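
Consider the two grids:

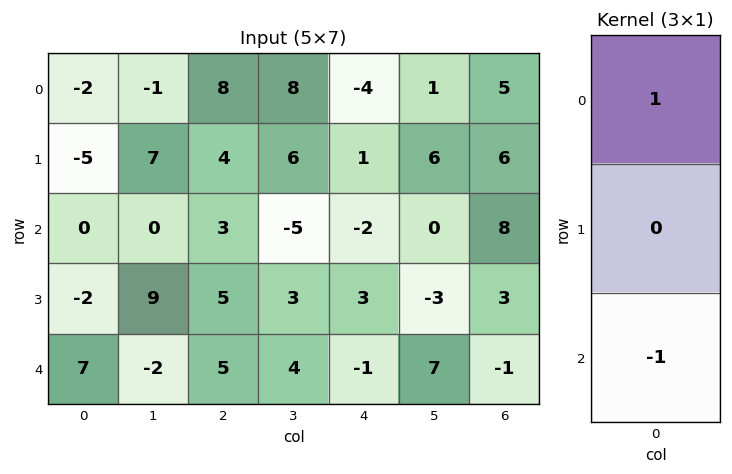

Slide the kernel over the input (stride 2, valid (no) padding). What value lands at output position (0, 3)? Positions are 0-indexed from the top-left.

-3

The receptive field on the input at this output position is [5 / 6 / 8]. Elementwise product with the kernel and sum: 5·1 + 8·-1.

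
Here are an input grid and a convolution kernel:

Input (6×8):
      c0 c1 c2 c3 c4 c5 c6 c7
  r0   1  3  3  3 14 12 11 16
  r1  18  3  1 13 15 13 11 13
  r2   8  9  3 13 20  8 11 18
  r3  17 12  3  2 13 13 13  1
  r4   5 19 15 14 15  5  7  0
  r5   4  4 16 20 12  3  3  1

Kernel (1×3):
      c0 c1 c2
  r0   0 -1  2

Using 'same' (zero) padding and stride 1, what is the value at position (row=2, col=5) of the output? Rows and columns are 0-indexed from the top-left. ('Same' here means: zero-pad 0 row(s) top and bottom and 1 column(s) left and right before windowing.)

The receptive field on the zero-padded input at this output position is [20 8 11]. Elementwise product with the kernel and sum: 8·-1 + 11·2.

14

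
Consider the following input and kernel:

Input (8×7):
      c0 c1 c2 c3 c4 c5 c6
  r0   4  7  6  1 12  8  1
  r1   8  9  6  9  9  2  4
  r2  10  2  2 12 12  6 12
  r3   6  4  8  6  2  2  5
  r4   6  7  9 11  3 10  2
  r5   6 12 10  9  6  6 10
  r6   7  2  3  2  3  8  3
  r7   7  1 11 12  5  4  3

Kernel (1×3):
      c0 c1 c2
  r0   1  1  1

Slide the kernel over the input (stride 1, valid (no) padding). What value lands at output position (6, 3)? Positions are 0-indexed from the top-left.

The receptive field on the input at this output position is [2 3 8]. Elementwise product with the kernel and sum: 2·1 + 3·1 + 8·1.

13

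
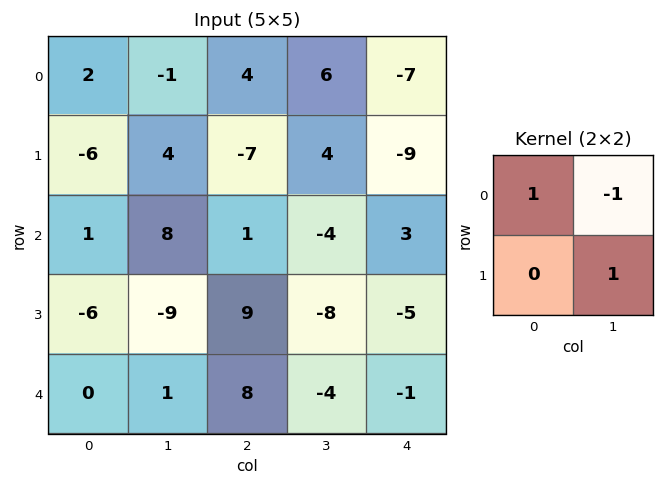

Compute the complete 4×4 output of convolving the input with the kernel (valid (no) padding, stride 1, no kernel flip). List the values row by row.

Output[0,0]: The receptive field on the input at this output position is [2 -1 / -6 4]. Elementwise product with the kernel and sum: 2·1 + -1·-1 + 4·1.
Output[0,1]: The receptive field on the input at this output position is [-1 4 / 4 -7]. Elementwise product with the kernel and sum: -1·1 + 4·-1 + -7·1.

7 -12 2 4
-2 12 -15 16
-16 16 -3 -12
4 -10 13 -4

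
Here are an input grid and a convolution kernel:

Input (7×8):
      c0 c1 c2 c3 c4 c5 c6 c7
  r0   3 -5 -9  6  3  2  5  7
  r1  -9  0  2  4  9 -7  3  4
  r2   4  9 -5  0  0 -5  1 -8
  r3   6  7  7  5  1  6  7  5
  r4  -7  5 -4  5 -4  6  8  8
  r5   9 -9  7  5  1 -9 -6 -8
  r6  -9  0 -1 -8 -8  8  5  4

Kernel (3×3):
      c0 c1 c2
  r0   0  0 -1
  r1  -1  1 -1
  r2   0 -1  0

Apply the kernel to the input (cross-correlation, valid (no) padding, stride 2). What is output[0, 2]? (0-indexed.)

The receptive field on the input at this output position is [3 2 5 / 9 -7 3 / 0 -5 1]. Elementwise product with the kernel and sum: 5·-1 + 9·-1 + -7·1 + 3·-1 + -5·-1.

-19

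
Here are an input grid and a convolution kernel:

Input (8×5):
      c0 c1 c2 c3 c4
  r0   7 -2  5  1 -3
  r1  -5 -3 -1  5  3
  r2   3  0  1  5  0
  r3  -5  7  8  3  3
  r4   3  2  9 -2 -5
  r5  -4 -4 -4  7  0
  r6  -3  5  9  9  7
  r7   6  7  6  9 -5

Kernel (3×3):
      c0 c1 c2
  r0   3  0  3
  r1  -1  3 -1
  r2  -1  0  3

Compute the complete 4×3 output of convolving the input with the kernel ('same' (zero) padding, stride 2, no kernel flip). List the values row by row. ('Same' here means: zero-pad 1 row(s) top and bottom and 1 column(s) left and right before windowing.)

Output[0,0]: The receptive field on the zero-padded input at this output position is [0 0 0 / 0 7 -2 / 0 -5 -3]. Elementwise product with the kernel and sum: 0·3 + 0·3 + 0·-1 + 7·3 + -2·-1 + 0·-1 + -3·3.
Output[0,1]: The receptive field on the zero-padded input at this output position is [0 0 0 / -2 5 1 / -3 -1 5]. Elementwise product with the kernel and sum: 0·3 + 0·3 + -2·-1 + 5·3 + 1·-1 + -3·-1 + 5·3.

14 34 -15
21 6 7
16 82 -11
-5 42 24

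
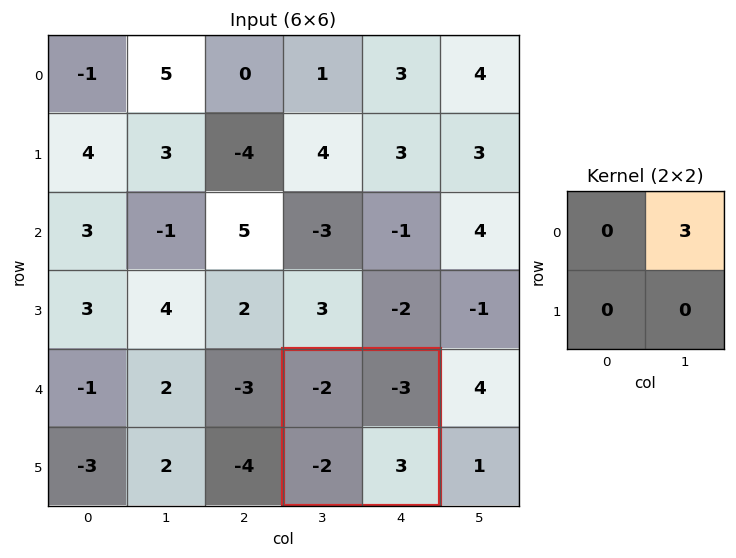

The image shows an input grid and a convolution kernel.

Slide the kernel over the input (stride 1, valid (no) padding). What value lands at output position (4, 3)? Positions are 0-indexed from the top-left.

The receptive field on the input at this output position is [-2 -3 / -2 3]. Elementwise product with the kernel and sum: -3·3.

-9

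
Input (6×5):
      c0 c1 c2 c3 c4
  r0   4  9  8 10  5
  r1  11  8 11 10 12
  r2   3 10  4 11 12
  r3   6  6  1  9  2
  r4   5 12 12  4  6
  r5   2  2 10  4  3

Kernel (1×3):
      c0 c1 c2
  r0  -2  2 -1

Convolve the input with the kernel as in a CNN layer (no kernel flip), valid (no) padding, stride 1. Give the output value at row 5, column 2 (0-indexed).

-15

The receptive field on the input at this output position is [10 4 3]. Elementwise product with the kernel and sum: 10·-2 + 4·2 + 3·-1.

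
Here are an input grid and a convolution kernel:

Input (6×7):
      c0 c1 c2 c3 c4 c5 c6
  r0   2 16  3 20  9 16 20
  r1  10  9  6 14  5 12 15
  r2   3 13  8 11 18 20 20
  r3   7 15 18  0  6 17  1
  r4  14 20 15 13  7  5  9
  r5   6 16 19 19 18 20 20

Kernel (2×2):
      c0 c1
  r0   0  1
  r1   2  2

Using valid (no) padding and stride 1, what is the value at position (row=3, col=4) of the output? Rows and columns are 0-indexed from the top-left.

41

The receptive field on the input at this output position is [6 17 / 7 5]. Elementwise product with the kernel and sum: 17·1 + 7·2 + 5·2.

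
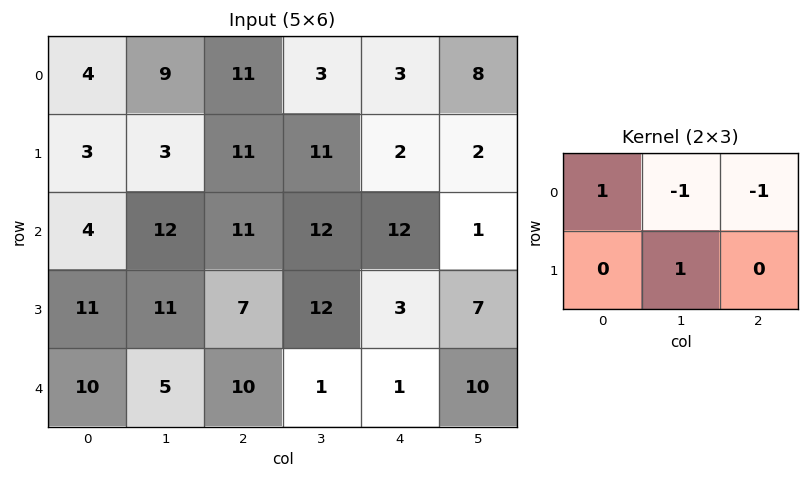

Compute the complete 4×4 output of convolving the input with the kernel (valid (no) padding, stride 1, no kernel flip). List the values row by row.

-13 6 16 -6
1 -8 10 19
-8 -4 -1 2
-2 2 -7 3

Output[0,0]: The receptive field on the input at this output position is [4 9 11 / 3 3 11]. Elementwise product with the kernel and sum: 4·1 + 9·-1 + 11·-1 + 3·1.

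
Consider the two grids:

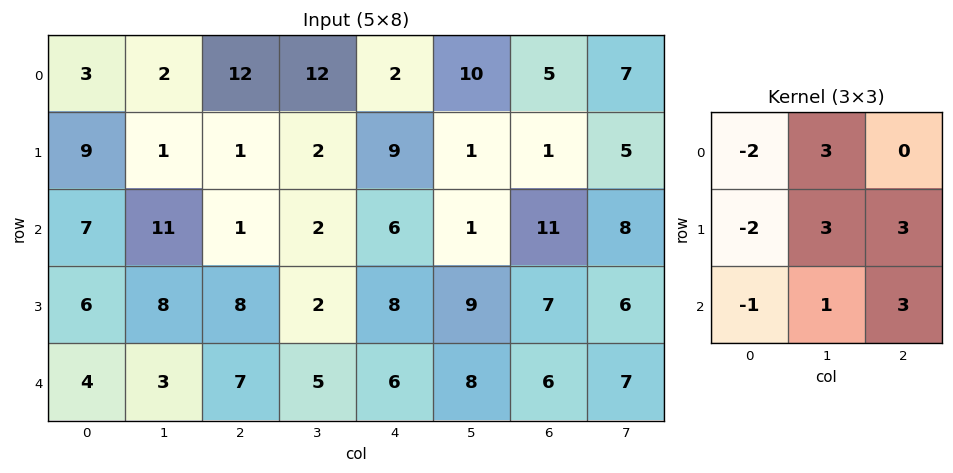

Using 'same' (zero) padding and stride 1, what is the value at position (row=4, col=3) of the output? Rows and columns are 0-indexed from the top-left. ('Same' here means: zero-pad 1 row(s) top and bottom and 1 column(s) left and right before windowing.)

9

The receptive field on the zero-padded input at this output position is [8 2 8 / 7 5 6 / 0 0 0]. Elementwise product with the kernel and sum: 8·-2 + 2·3 + 7·-2 + 5·3 + 6·3 + 0·-1 + 0·1 + 0·3.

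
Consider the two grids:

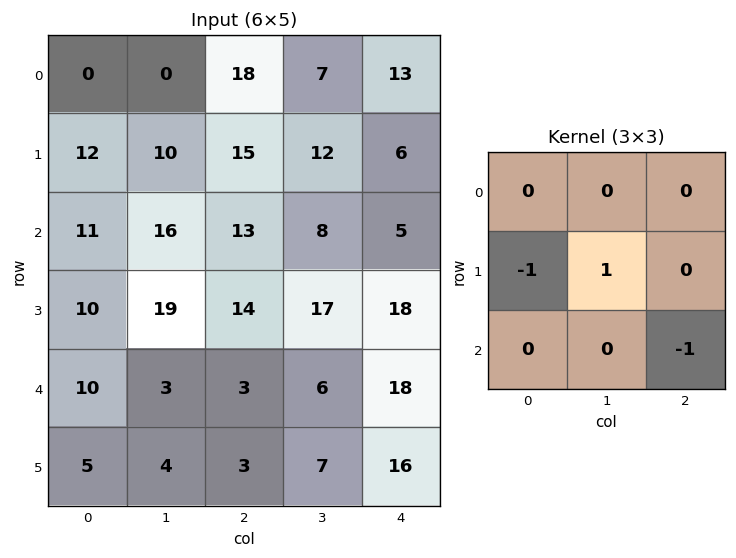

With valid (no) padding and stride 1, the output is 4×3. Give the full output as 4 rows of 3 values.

-15 -3 -8
-9 -20 -23
6 -11 -15
-10 -7 -13

Output[0,0]: The receptive field on the input at this output position is [0 0 18 / 12 10 15 / 11 16 13]. Elementwise product with the kernel and sum: 12·-1 + 10·1 + 13·-1.
Output[0,1]: The receptive field on the input at this output position is [0 18 7 / 10 15 12 / 16 13 8]. Elementwise product with the kernel and sum: 10·-1 + 15·1 + 8·-1.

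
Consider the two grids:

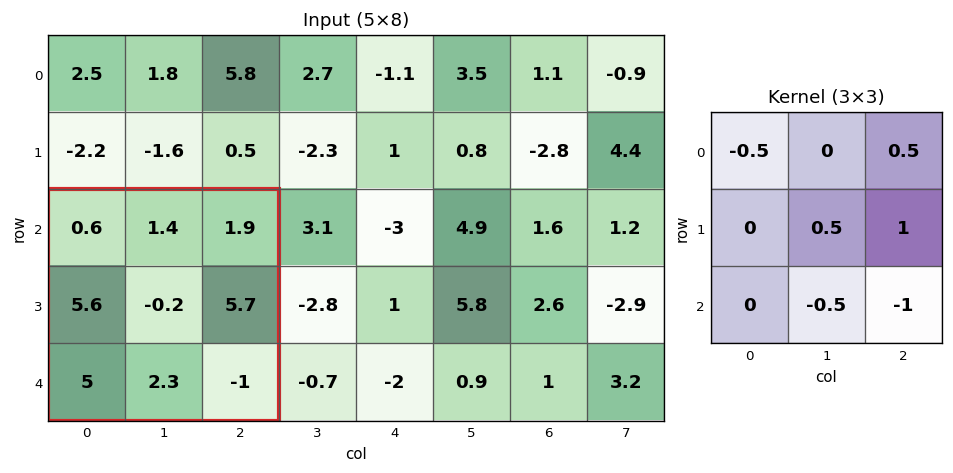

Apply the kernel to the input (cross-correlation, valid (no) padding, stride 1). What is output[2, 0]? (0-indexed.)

6.1

The receptive field on the input at this output position is [0.6 1.4 1.9 / 5.6 -0.2 5.7 / 5 2.3 -1]. Elementwise product with the kernel and sum: 0.6·-0.5 + 1.9·0.5 + -0.2·0.5 + 5.7·1 + 2.3·-0.5 + -1·-1.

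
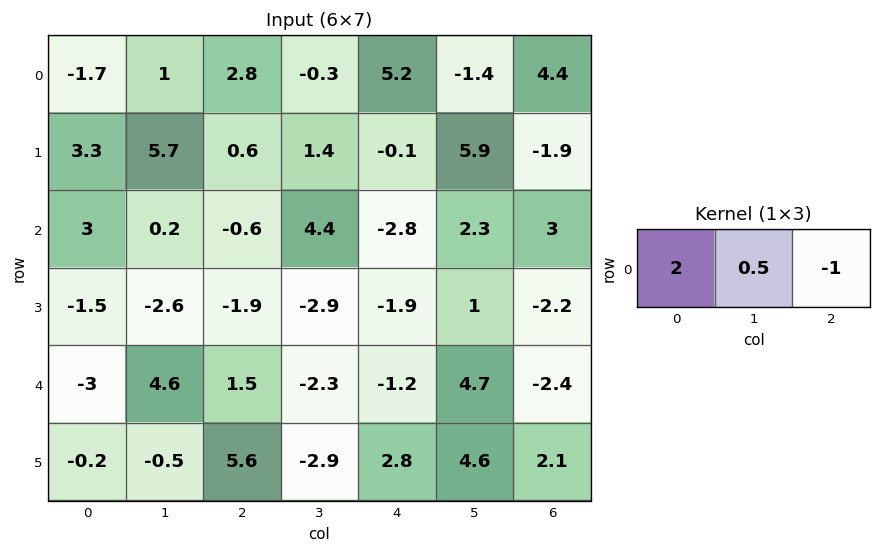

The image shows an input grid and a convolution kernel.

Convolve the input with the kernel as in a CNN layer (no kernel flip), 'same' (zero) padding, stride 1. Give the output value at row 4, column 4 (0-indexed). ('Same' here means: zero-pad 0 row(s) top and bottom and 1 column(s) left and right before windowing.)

The receptive field on the zero-padded input at this output position is [-2.3 -1.2 4.7]. Elementwise product with the kernel and sum: -2.3·2 + -1.2·0.5 + 4.7·-1.

-9.9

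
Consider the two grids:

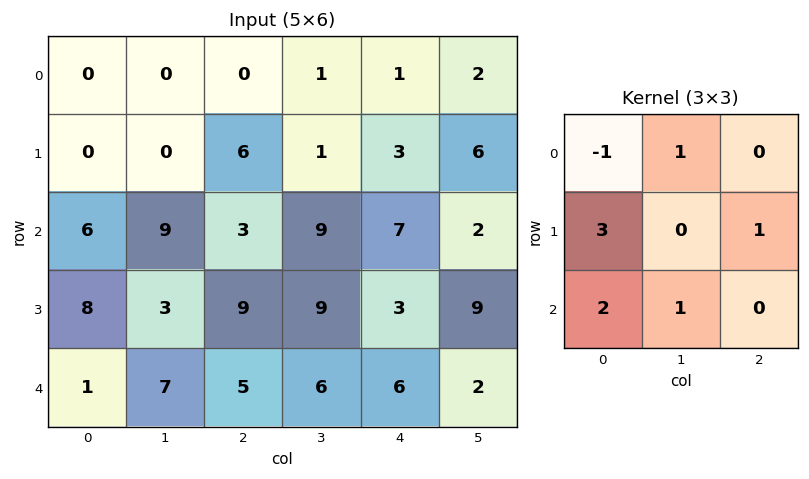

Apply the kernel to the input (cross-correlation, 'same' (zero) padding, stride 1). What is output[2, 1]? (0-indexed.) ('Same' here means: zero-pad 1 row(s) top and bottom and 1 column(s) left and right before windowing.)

The receptive field on the zero-padded input at this output position is [0 0 6 / 6 9 3 / 8 3 9]. Elementwise product with the kernel and sum: 0·-1 + 0·1 + 6·3 + 3·1 + 8·2 + 3·1.

40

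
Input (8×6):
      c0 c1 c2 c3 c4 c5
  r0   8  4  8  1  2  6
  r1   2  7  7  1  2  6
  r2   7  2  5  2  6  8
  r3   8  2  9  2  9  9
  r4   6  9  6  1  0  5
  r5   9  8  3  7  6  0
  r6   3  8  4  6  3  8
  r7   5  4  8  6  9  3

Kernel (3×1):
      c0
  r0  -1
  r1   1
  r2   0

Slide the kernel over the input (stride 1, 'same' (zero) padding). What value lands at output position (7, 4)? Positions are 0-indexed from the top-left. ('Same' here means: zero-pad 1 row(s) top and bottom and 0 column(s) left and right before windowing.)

The receptive field on the zero-padded input at this output position is [3 / 9 / 0]. Elementwise product with the kernel and sum: 3·-1 + 9·1.

6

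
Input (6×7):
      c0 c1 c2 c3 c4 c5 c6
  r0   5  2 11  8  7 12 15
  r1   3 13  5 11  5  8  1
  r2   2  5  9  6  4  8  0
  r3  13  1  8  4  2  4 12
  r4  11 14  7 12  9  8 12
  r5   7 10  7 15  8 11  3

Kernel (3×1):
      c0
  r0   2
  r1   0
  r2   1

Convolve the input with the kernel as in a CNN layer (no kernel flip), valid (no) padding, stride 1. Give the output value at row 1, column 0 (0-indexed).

The receptive field on the input at this output position is [3 / 2 / 13]. Elementwise product with the kernel and sum: 3·2 + 13·1.

19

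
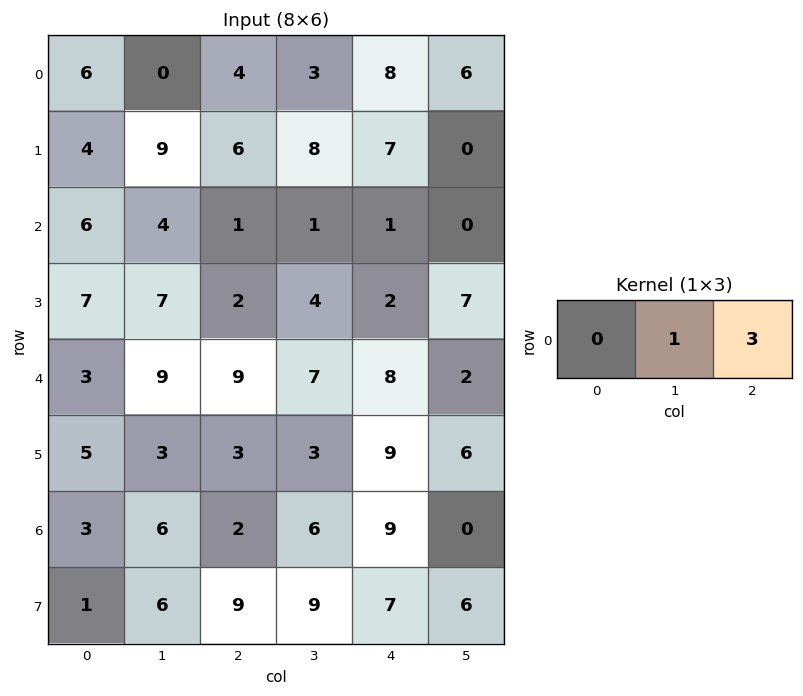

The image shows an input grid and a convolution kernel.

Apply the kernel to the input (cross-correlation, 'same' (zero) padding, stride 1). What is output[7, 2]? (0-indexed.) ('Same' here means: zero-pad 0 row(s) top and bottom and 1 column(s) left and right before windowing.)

36

The receptive field on the zero-padded input at this output position is [6 9 9]. Elementwise product with the kernel and sum: 9·1 + 9·3.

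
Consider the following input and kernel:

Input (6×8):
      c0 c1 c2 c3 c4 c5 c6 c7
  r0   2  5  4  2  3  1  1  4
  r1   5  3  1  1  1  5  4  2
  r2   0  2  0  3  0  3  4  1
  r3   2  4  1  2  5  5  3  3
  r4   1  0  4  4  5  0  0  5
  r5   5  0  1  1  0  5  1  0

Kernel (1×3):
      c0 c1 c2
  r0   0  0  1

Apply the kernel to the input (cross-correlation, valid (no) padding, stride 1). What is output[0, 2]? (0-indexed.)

3

The receptive field on the input at this output position is [4 2 3]. Elementwise product with the kernel and sum: 3·1.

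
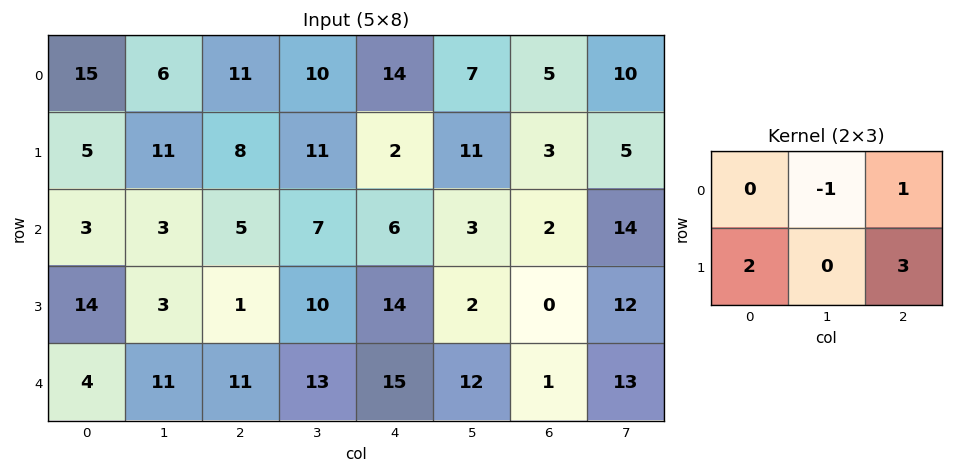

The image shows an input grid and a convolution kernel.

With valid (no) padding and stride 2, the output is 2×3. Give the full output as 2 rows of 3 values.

Output[0,0]: The receptive field on the input at this output position is [15 6 11 / 5 11 8]. Elementwise product with the kernel and sum: 6·-1 + 11·1 + 5·2 + 8·3.
Output[0,1]: The receptive field on the input at this output position is [11 10 14 / 8 11 2]. Elementwise product with the kernel and sum: 10·-1 + 14·1 + 8·2 + 2·3.

39 26 11
33 43 27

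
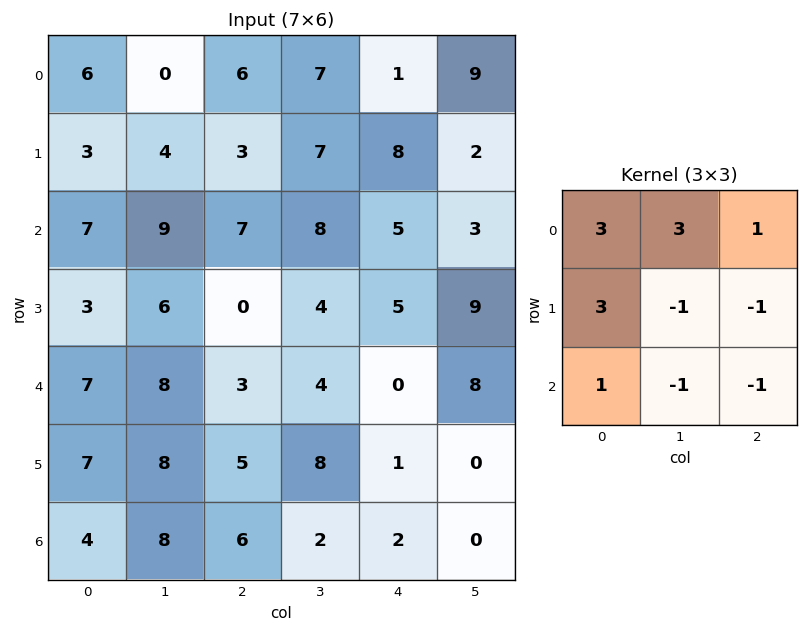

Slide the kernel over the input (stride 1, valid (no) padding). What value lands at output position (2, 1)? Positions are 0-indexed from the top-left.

The receptive field on the input at this output position is [9 7 8 / 6 0 4 / 8 3 4]. Elementwise product with the kernel and sum: 9·3 + 7·3 + 8·1 + 6·3 + 0·-1 + 4·-1 + 8·1 + 3·-1 + 4·-1.

71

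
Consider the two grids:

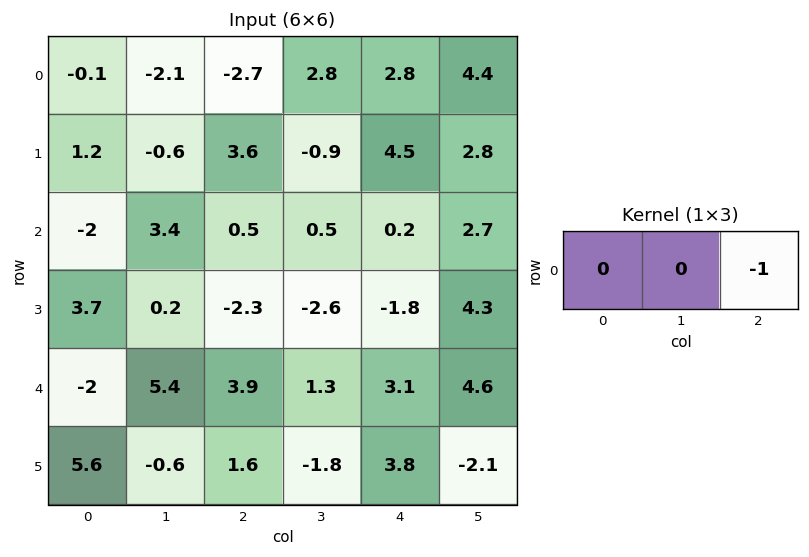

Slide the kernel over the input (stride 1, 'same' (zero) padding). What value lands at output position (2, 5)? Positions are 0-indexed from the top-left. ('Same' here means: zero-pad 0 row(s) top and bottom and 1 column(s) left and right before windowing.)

The receptive field on the zero-padded input at this output position is [0.2 2.7 0]. Elementwise product with the kernel and sum: 0·-1.

0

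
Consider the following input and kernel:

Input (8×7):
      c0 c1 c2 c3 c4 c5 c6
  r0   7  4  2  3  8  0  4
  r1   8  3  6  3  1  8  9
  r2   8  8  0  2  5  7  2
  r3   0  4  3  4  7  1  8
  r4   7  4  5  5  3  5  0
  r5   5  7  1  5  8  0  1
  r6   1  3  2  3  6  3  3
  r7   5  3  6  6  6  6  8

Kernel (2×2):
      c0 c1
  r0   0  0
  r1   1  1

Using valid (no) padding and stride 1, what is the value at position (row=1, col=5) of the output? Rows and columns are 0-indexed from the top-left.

9

The receptive field on the input at this output position is [8 9 / 7 2]. Elementwise product with the kernel and sum: 7·1 + 2·1.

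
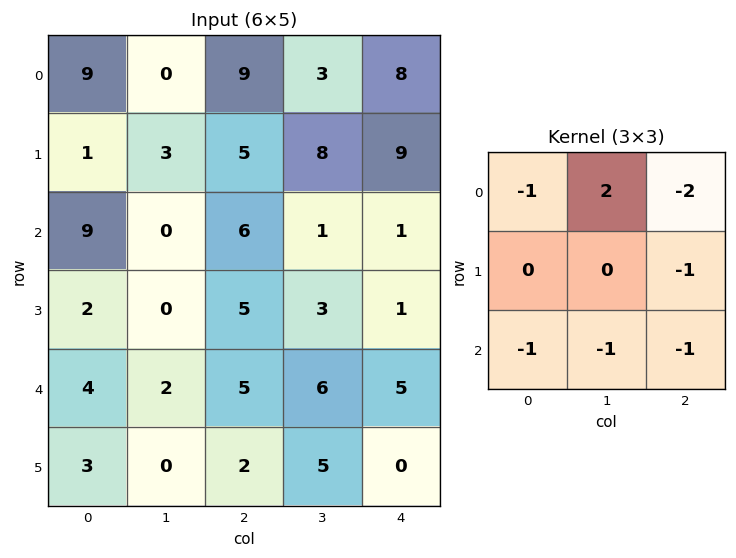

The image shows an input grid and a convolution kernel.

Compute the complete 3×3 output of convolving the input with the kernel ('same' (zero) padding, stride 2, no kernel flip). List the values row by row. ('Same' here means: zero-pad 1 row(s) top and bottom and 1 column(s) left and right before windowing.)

Output[0,0]: The receptive field on the zero-padded input at this output position is [0 0 0 / 0 9 0 / 0 1 3]. Elementwise product with the kernel and sum: 0·-1 + 0·2 + 0·-2 + 0·-1 + 0·-1 + 1·-1 + 3·-1.

-4 -19 -17
-6 -18 6
-1 -9 -6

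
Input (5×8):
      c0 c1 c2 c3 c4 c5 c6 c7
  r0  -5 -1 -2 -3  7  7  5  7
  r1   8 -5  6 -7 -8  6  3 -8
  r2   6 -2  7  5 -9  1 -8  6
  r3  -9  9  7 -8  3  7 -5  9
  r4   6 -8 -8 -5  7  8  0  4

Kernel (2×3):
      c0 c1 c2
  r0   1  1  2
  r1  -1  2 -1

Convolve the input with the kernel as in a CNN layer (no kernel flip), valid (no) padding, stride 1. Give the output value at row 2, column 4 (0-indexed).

The receptive field on the input at this output position is [-9 1 -8 / 3 7 -5]. Elementwise product with the kernel and sum: -9·1 + 1·1 + -8·2 + 3·-1 + 7·2 + -5·-1.

-8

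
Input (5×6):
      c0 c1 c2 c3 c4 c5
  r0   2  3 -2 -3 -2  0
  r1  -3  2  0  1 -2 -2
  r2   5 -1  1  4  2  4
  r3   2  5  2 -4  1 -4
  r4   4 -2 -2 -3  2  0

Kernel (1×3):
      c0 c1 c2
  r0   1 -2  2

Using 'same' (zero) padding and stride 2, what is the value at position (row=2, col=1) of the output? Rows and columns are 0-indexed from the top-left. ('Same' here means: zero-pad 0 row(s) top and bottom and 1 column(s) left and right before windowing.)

-4

The receptive field on the zero-padded input at this output position is [-2 -2 -3]. Elementwise product with the kernel and sum: -2·1 + -2·-2 + -3·2.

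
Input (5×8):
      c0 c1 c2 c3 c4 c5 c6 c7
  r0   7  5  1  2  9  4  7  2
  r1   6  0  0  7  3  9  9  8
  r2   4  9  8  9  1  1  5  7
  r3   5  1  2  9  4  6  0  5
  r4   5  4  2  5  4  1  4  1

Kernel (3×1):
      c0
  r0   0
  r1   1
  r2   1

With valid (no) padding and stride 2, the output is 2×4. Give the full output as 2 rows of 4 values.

10 8 4 14
10 4 8 4

Output[0,0]: The receptive field on the input at this output position is [7 / 6 / 4]. Elementwise product with the kernel and sum: 6·1 + 4·1.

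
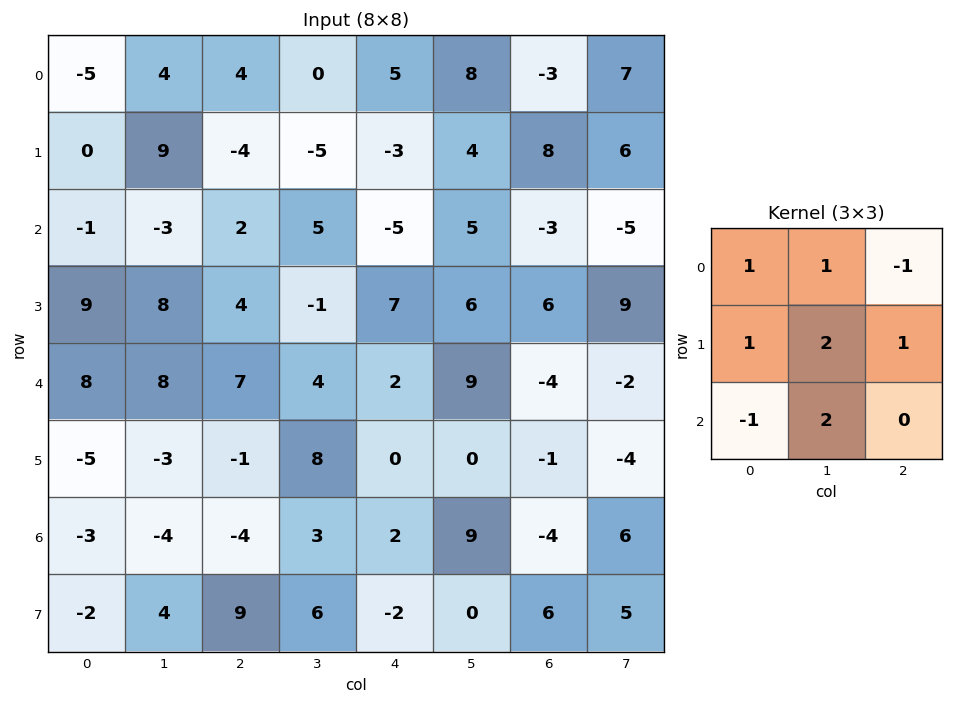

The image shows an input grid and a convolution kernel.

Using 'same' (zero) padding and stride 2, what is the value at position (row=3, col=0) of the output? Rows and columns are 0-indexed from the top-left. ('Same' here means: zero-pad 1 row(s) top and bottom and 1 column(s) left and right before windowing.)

-16

The receptive field on the zero-padded input at this output position is [0 -5 -3 / 0 -3 -4 / 0 -2 4]. Elementwise product with the kernel and sum: 0·1 + -5·1 + -3·-1 + 0·1 + -3·2 + -4·1 + 0·-1 + -2·2.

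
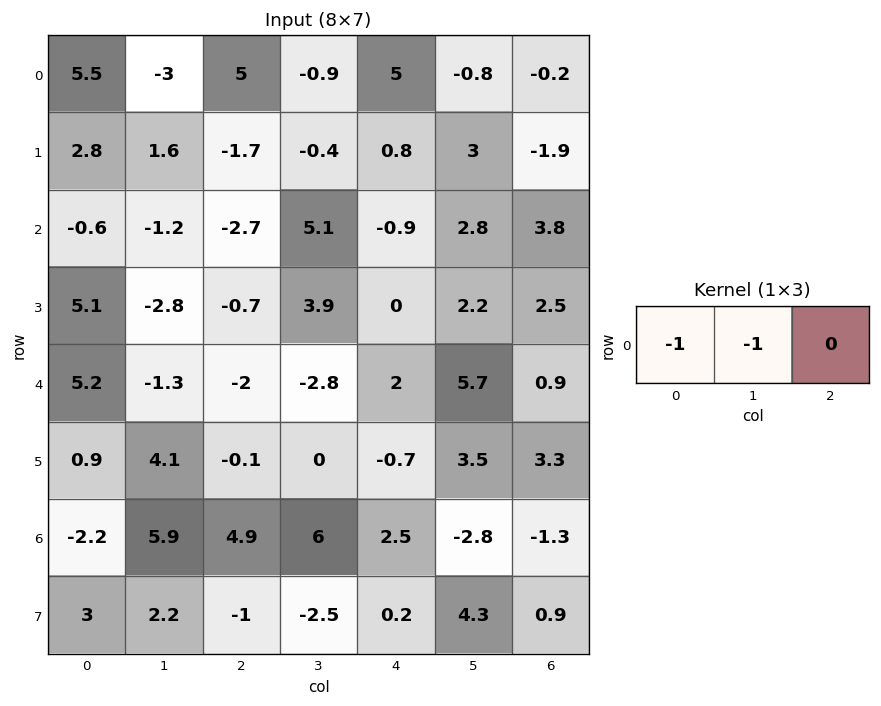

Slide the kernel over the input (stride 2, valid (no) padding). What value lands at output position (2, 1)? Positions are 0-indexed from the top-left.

4.8

The receptive field on the input at this output position is [-2 -2.8 2]. Elementwise product with the kernel and sum: -2·-1 + -2.8·-1.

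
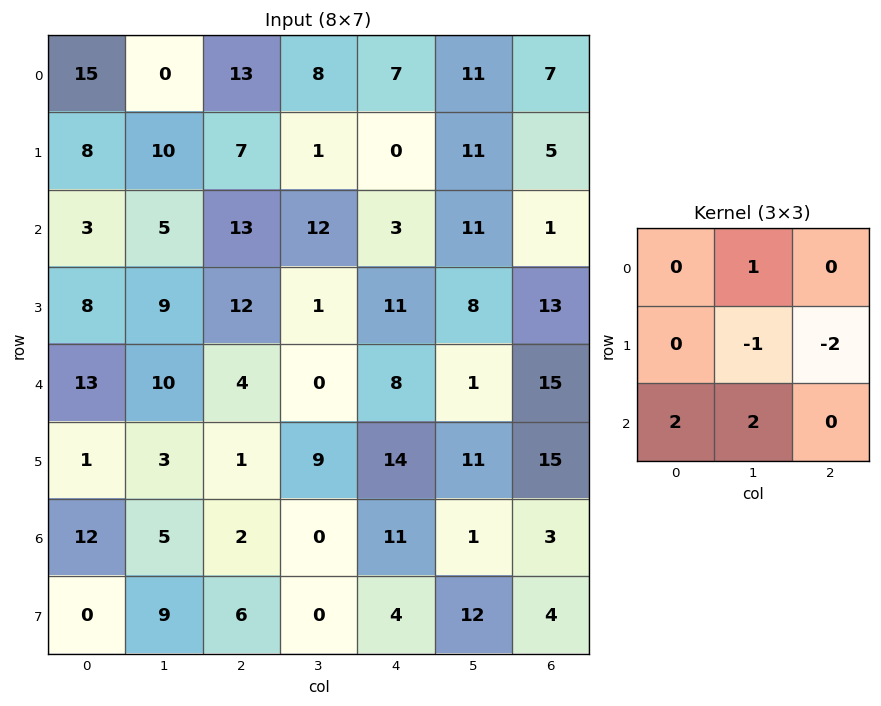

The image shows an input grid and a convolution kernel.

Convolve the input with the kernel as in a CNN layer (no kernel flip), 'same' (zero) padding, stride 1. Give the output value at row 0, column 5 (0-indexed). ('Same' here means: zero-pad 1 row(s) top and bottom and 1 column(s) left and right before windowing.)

-3

The receptive field on the zero-padded input at this output position is [0 0 0 / 7 11 7 / 0 11 5]. Elementwise product with the kernel and sum: 0·1 + 11·-1 + 7·-2 + 0·2 + 11·2.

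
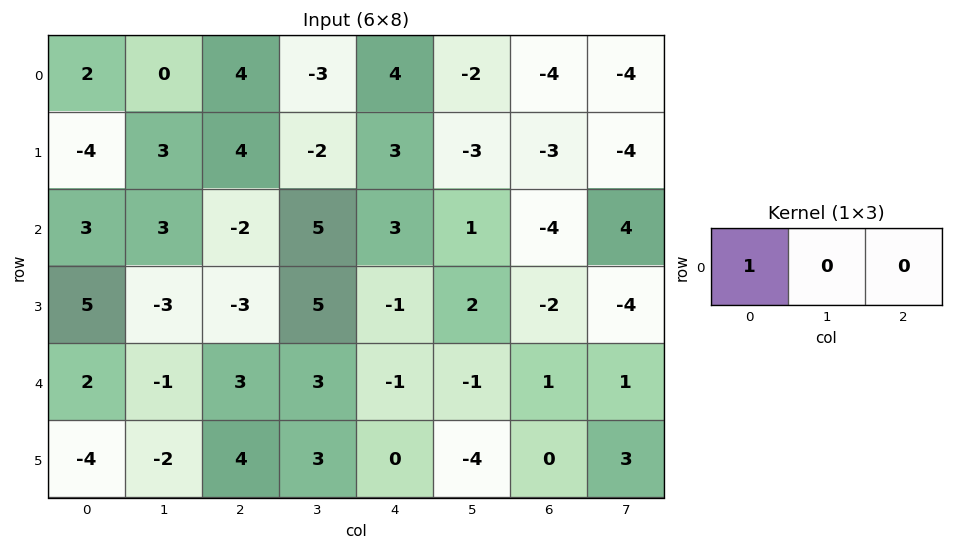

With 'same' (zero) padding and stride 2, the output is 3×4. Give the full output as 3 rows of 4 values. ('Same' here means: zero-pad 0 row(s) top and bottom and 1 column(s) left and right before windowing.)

Output[0,0]: The receptive field on the zero-padded input at this output position is [0 2 0]. Elementwise product with the kernel and sum: 0·1.

0 0 -3 -2
0 3 5 1
0 -1 3 -1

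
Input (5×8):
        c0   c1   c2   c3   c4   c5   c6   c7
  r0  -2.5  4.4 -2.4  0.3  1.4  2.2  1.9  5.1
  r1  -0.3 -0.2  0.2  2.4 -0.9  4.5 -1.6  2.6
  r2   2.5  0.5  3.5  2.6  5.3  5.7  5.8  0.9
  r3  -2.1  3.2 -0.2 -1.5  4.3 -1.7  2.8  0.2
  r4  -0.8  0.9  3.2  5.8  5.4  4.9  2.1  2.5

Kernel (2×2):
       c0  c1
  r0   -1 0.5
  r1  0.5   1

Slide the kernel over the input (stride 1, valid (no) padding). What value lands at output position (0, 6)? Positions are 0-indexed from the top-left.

The receptive field on the input at this output position is [1.9 5.1 / -1.6 2.6]. Elementwise product with the kernel and sum: 1.9·-1 + 5.1·0.5 + -1.6·0.5 + 2.6·1.

2.45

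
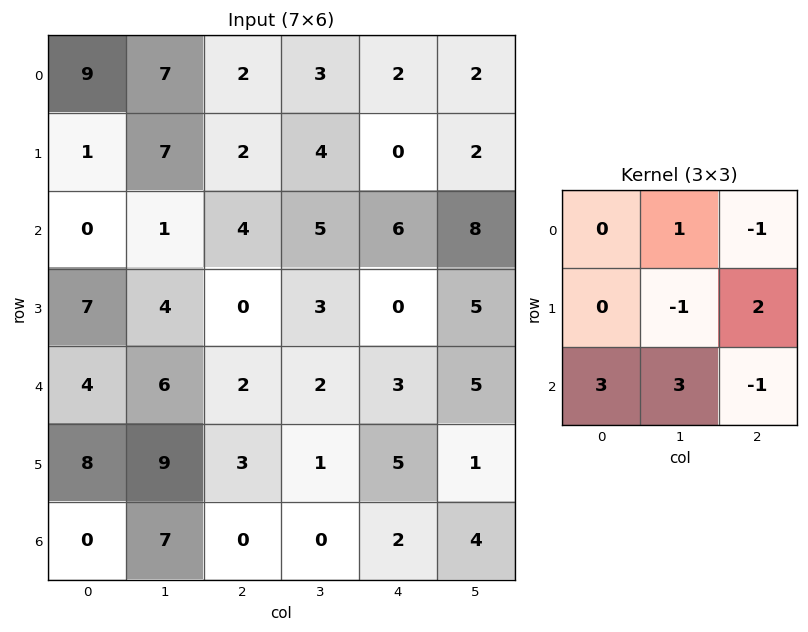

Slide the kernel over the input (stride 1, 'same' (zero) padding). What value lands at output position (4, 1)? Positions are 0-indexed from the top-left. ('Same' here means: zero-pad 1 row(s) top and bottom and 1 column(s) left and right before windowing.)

50

The receptive field on the zero-padded input at this output position is [7 4 0 / 4 6 2 / 8 9 3]. Elementwise product with the kernel and sum: 4·1 + 0·-1 + 6·-1 + 2·2 + 8·3 + 9·3 + 3·-1.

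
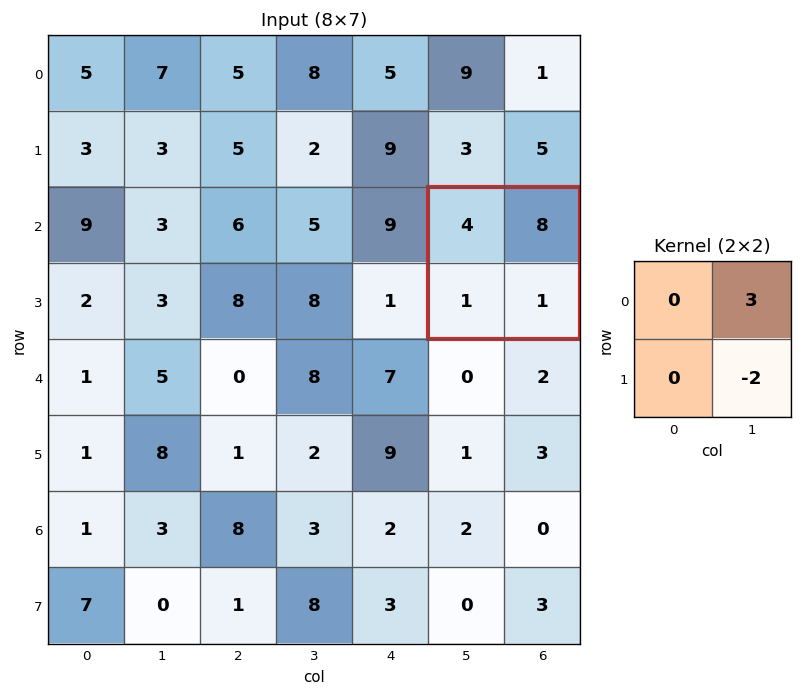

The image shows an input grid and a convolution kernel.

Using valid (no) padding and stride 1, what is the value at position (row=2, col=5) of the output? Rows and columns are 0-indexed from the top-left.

22

The receptive field on the input at this output position is [4 8 / 1 1]. Elementwise product with the kernel and sum: 8·3 + 1·-2.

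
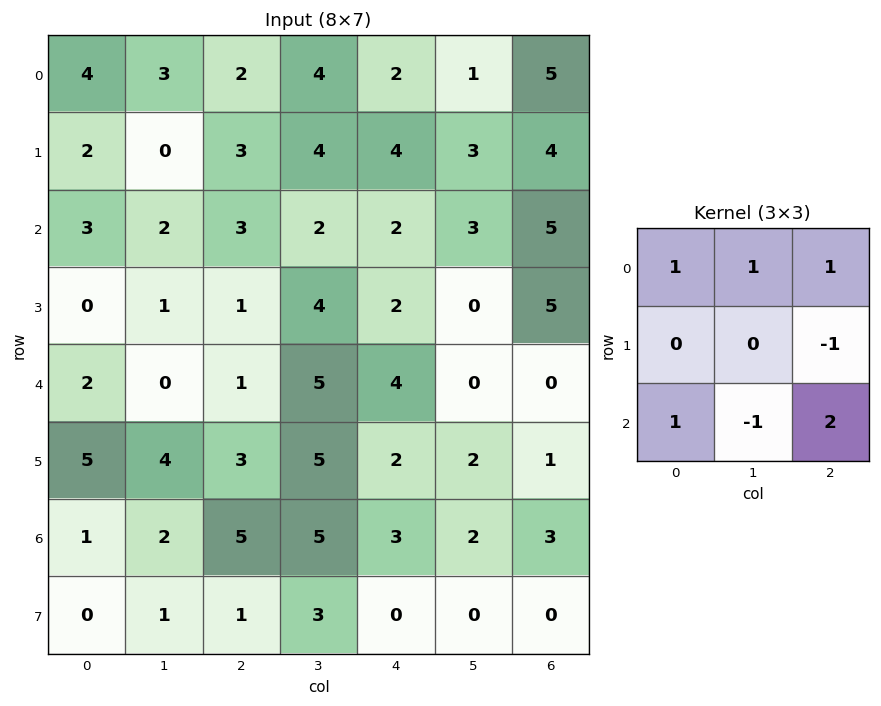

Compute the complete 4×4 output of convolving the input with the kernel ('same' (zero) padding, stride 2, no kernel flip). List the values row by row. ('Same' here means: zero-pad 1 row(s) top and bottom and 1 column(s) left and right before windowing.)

-5 1 5 -1
2 13 10 2
4 12 13 6
9 13 10 3

Output[0,0]: The receptive field on the zero-padded input at this output position is [0 0 0 / 0 4 3 / 0 2 0]. Elementwise product with the kernel and sum: 0·1 + 0·1 + 0·1 + 3·-1 + 0·1 + 2·-1 + 0·2.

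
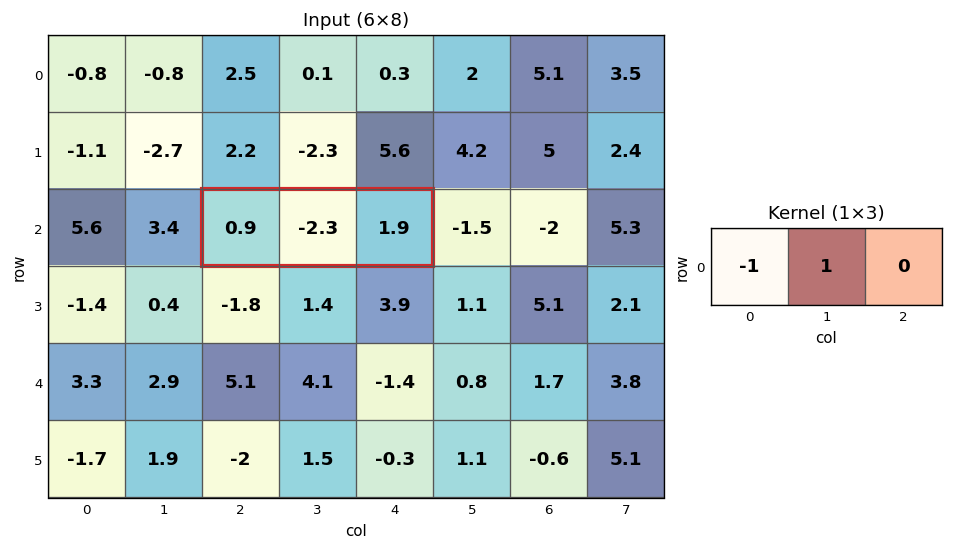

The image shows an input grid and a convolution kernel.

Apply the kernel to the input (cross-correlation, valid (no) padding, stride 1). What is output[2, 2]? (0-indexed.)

The receptive field on the input at this output position is [0.9 -2.3 1.9]. Elementwise product with the kernel and sum: 0.9·-1 + -2.3·1.

-3.2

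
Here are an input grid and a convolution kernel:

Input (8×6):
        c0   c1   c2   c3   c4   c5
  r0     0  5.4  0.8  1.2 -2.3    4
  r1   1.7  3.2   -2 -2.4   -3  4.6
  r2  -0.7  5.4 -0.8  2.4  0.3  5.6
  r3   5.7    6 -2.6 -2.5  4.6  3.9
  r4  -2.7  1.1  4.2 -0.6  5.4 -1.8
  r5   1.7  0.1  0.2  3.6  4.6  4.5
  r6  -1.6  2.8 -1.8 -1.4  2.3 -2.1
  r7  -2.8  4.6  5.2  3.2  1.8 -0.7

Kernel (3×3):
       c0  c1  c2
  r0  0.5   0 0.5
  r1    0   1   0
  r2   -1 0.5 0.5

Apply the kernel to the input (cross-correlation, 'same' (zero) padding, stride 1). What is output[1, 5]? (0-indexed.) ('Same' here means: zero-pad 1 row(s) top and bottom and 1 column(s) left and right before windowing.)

The receptive field on the zero-padded input at this output position is [-2.3 4 0 / -3 4.6 0 / 0.3 5.6 0]. Elementwise product with the kernel and sum: -2.3·0.5 + 0·0.5 + 4.6·1 + 0.3·-1 + 5.6·0.5 + 0·0.5.

5.95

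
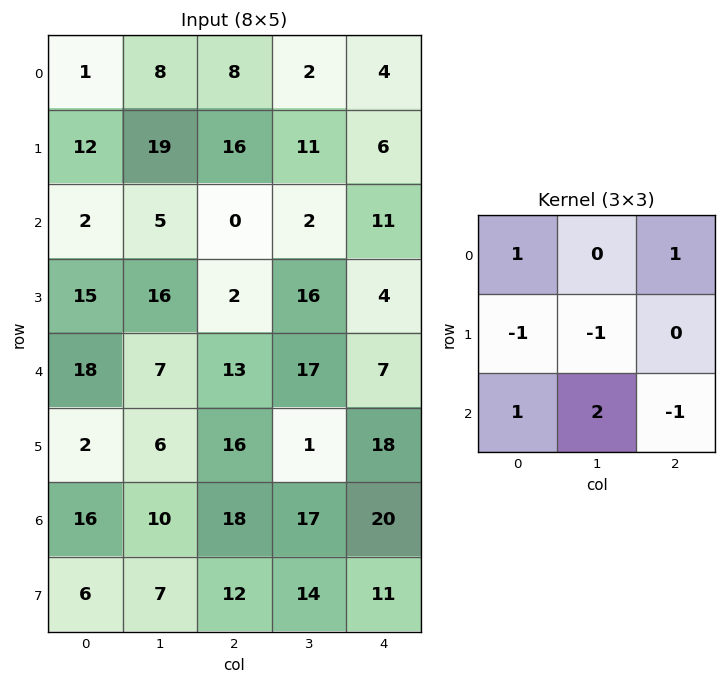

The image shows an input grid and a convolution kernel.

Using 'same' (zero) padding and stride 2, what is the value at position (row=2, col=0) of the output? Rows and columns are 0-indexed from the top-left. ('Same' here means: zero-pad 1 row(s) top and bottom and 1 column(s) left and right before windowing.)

-4

The receptive field on the zero-padded input at this output position is [0 15 16 / 0 18 7 / 0 2 6]. Elementwise product with the kernel and sum: 0·1 + 16·1 + 0·-1 + 18·-1 + 0·1 + 2·2 + 6·-1.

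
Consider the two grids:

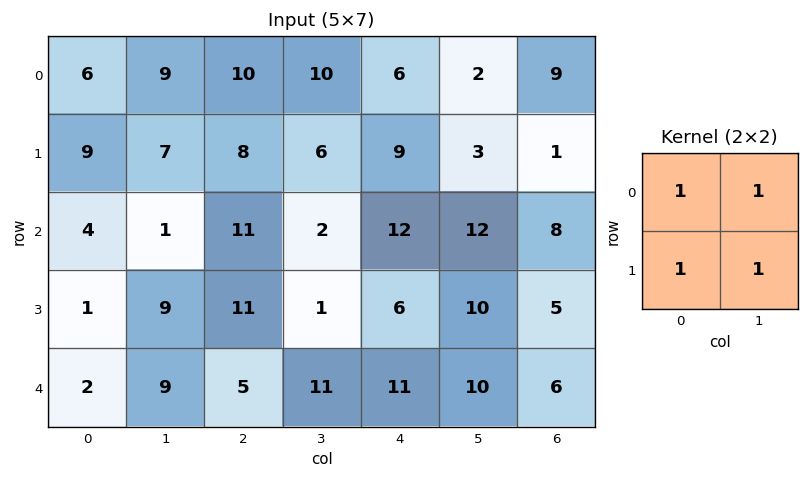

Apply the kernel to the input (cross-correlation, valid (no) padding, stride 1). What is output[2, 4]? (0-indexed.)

40

The receptive field on the input at this output position is [12 12 / 6 10]. Elementwise product with the kernel and sum: 12·1 + 12·1 + 6·1 + 10·1.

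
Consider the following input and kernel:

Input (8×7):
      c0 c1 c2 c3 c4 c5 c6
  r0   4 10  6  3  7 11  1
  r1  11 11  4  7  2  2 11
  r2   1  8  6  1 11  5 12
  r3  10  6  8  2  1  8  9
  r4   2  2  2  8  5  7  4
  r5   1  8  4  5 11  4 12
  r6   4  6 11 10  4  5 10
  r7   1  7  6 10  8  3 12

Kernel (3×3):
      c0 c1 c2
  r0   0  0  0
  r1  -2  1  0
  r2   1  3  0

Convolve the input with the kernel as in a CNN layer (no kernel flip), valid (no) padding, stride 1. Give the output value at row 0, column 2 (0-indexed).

The receptive field on the input at this output position is [6 3 7 / 4 7 2 / 6 1 11]. Elementwise product with the kernel and sum: 4·-2 + 7·1 + 6·1 + 1·3.

8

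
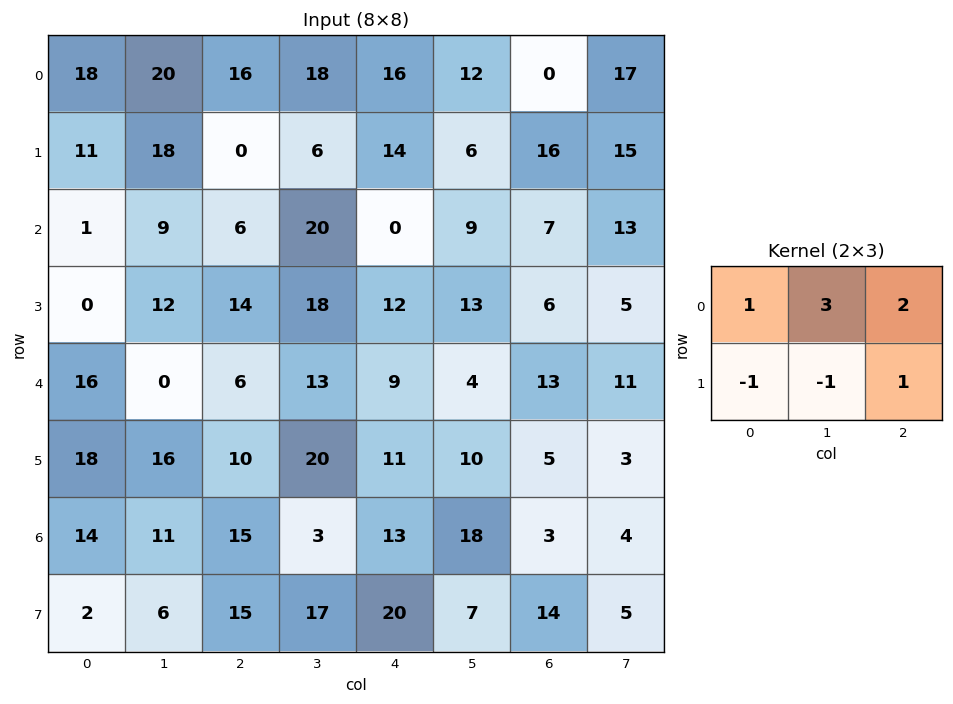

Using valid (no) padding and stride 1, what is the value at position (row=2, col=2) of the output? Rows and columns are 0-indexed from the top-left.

The receptive field on the input at this output position is [6 20 0 / 14 18 12]. Elementwise product with the kernel and sum: 6·1 + 20·3 + 0·2 + 14·-1 + 18·-1 + 12·1.

46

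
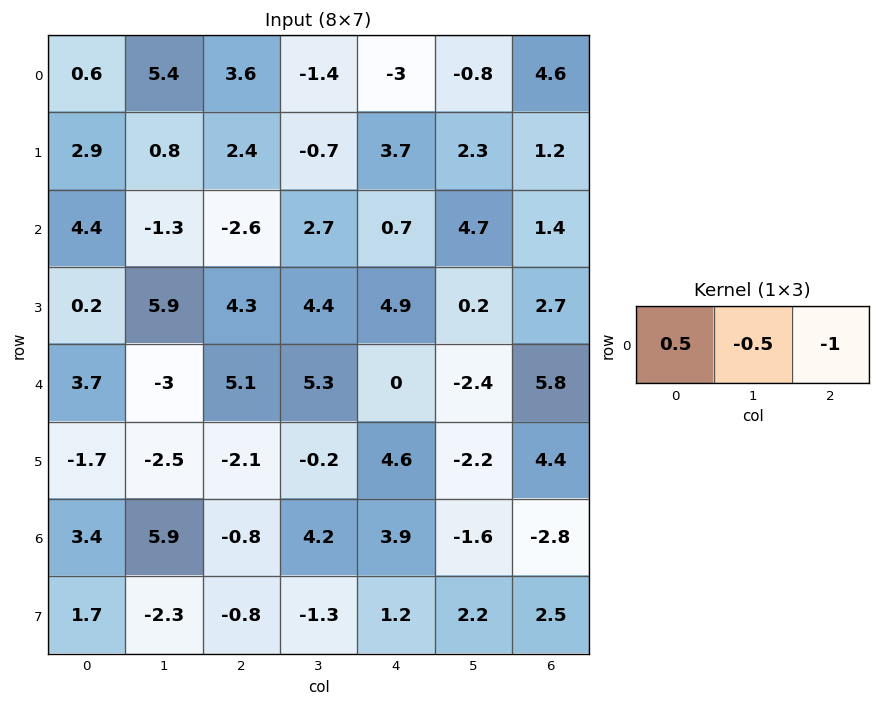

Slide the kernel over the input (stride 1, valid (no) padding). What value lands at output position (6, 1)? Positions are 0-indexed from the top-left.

The receptive field on the input at this output position is [5.9 -0.8 4.2]. Elementwise product with the kernel and sum: 5.9·0.5 + -0.8·-0.5 + 4.2·-1.

-0.85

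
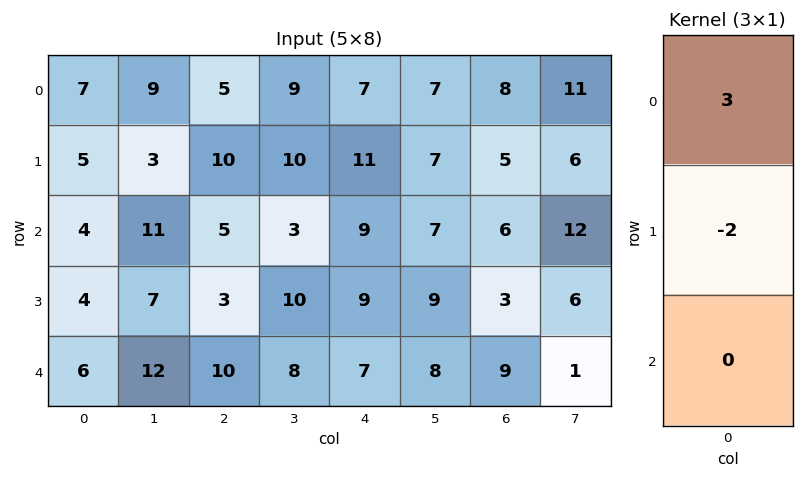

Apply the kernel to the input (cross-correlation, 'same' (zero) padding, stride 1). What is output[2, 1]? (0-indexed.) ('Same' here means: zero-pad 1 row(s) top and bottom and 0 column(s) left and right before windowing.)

-13

The receptive field on the zero-padded input at this output position is [3 / 11 / 7]. Elementwise product with the kernel and sum: 3·3 + 11·-2.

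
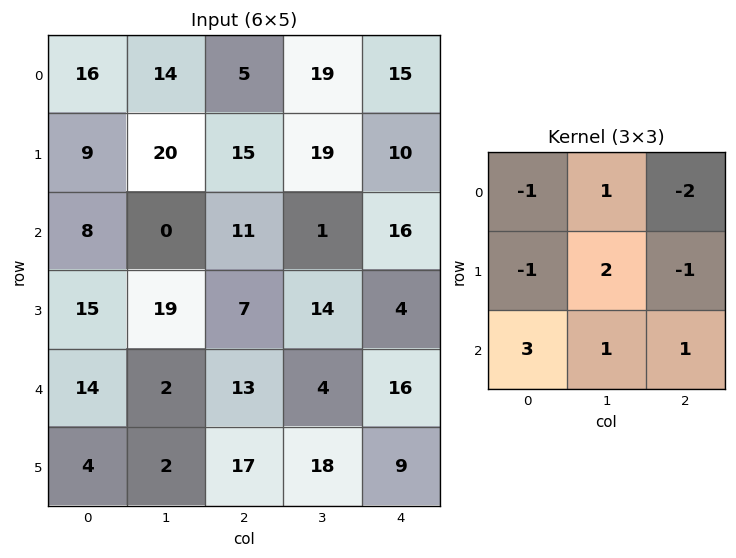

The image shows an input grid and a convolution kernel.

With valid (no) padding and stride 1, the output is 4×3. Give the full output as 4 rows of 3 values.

39 -44 47
33 56 -2
43 13 34
-2 21 56

Output[0,0]: The receptive field on the input at this output position is [16 14 5 / 9 20 15 / 8 0 11]. Elementwise product with the kernel and sum: 16·-1 + 14·1 + 5·-2 + 9·-1 + 20·2 + 15·-1 + 8·3 + 0·1 + 11·1.
Output[0,1]: The receptive field on the input at this output position is [14 5 19 / 20 15 19 / 0 11 1]. Elementwise product with the kernel and sum: 14·-1 + 5·1 + 19·-2 + 20·-1 + 15·2 + 19·-1 + 0·3 + 11·1 + 1·1.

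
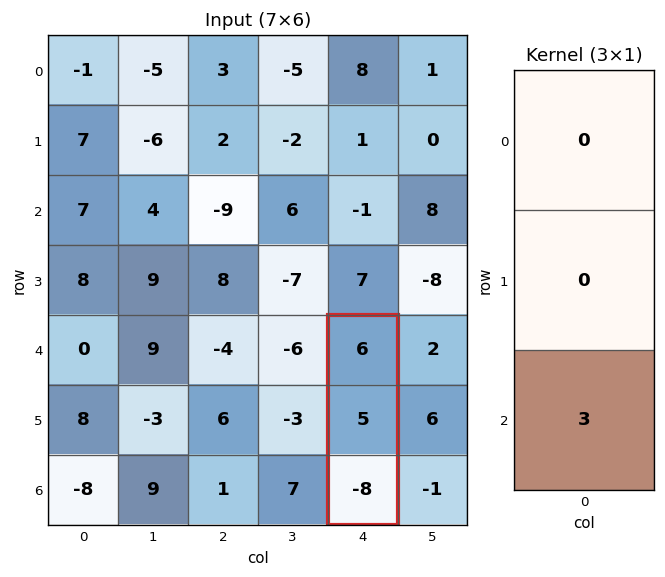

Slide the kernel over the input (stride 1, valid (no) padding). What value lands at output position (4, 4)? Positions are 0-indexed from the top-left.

-24

The receptive field on the input at this output position is [6 / 5 / -8]. Elementwise product with the kernel and sum: -8·3.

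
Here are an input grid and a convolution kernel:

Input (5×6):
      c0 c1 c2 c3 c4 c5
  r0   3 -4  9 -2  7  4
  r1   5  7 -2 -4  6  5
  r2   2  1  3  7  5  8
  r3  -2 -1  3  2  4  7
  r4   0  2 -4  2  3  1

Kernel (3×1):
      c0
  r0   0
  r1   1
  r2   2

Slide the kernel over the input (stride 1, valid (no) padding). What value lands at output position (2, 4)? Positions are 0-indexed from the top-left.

10

The receptive field on the input at this output position is [5 / 4 / 3]. Elementwise product with the kernel and sum: 4·1 + 3·2.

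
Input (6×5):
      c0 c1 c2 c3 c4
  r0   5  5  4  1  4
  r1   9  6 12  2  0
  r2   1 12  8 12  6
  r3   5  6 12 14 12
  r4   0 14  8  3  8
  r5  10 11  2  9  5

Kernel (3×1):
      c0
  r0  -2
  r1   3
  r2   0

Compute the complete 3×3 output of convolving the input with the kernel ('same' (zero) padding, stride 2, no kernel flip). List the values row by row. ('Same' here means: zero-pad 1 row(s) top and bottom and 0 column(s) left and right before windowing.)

15 12 12
-15 0 18
-10 0 0

Output[0,0]: The receptive field on the zero-padded input at this output position is [0 / 5 / 9]. Elementwise product with the kernel and sum: 0·-2 + 5·3.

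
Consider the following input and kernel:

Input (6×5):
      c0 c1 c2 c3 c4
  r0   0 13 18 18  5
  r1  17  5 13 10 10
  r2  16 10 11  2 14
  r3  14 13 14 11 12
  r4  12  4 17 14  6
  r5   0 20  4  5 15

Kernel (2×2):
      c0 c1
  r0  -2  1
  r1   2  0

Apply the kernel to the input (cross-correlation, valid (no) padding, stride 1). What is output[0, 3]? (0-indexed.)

The receptive field on the input at this output position is [18 5 / 10 10]. Elementwise product with the kernel and sum: 18·-2 + 5·1 + 10·2.

-11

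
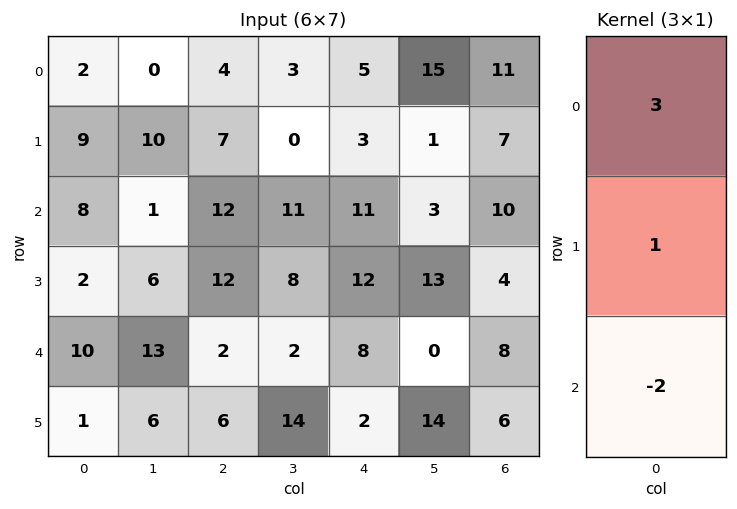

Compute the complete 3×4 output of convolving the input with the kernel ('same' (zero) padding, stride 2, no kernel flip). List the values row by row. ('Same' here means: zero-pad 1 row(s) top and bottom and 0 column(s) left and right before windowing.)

-16 -10 -1 -3
31 9 -4 23
14 26 40 8

Output[0,0]: The receptive field on the zero-padded input at this output position is [0 / 2 / 9]. Elementwise product with the kernel and sum: 0·3 + 2·1 + 9·-2.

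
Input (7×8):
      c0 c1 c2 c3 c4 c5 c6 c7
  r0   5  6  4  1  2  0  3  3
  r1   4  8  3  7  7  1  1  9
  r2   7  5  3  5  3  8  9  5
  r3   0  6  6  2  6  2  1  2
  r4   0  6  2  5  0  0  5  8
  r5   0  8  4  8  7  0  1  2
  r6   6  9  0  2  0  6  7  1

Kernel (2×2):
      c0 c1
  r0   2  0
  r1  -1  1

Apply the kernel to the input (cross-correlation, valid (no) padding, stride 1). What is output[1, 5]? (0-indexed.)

The receptive field on the input at this output position is [1 1 / 8 9]. Elementwise product with the kernel and sum: 1·2 + 8·-1 + 9·1.

3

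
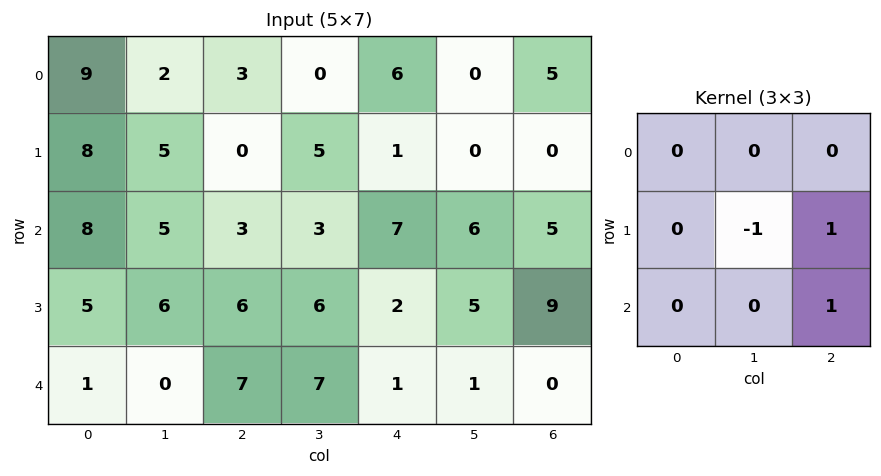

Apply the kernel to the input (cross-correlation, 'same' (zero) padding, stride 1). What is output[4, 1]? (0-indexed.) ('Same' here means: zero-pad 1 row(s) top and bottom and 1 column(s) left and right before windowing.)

The receptive field on the zero-padded input at this output position is [5 6 6 / 1 0 7 / 0 0 0]. Elementwise product with the kernel and sum: 0·-1 + 7·1 + 0·1.

7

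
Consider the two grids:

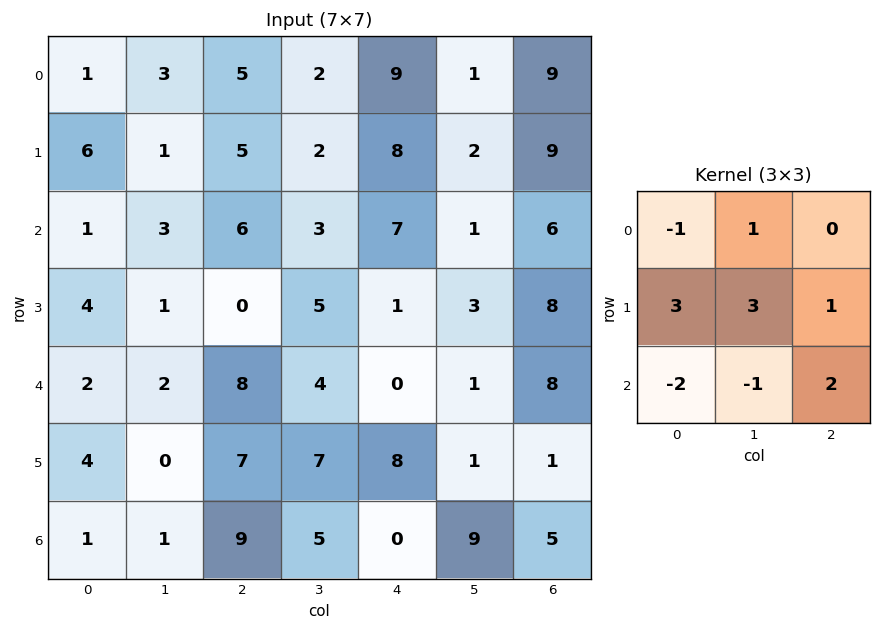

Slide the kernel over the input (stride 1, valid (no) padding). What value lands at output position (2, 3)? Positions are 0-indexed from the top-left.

The receptive field on the input at this output position is [3 7 1 / 5 1 3 / 4 0 1]. Elementwise product with the kernel and sum: 3·-1 + 7·1 + 5·3 + 1·3 + 3·1 + 4·-2 + 0·-1 + 1·2.

19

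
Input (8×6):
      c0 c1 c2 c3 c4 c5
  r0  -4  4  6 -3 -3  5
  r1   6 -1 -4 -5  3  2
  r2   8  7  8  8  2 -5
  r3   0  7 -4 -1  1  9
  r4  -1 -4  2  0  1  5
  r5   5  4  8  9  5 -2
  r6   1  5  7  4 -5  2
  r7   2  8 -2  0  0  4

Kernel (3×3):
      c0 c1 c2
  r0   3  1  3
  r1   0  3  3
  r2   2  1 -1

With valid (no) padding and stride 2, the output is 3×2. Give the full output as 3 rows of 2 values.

10 22
56 41
35 74

Output[0,0]: The receptive field on the input at this output position is [-4 4 6 / 6 -1 -4 / 8 7 8]. Elementwise product with the kernel and sum: -4·3 + 4·1 + 6·3 + -1·3 + -4·3 + 8·2 + 7·1 + 8·-1.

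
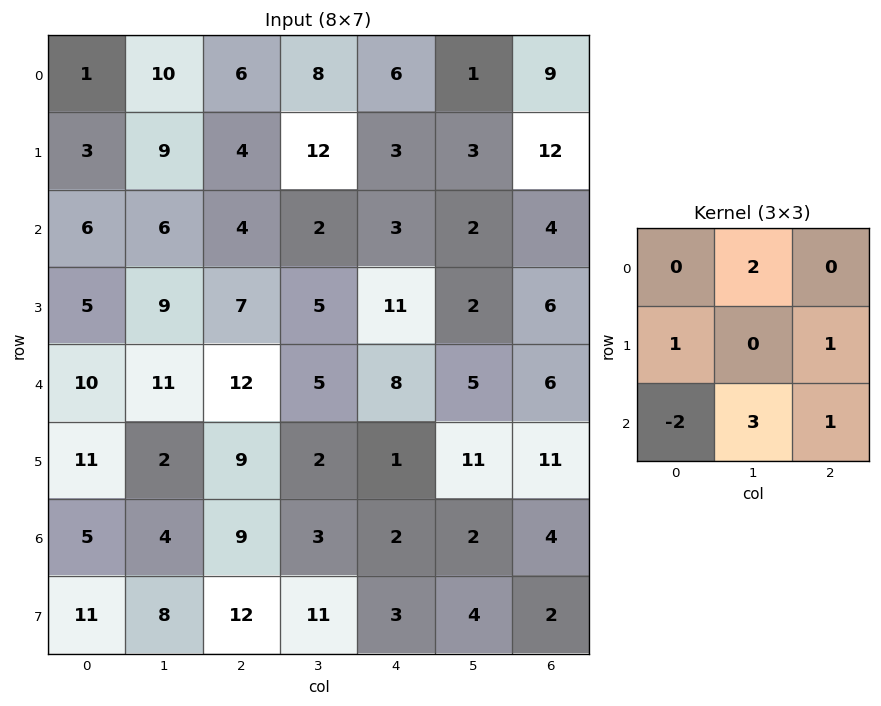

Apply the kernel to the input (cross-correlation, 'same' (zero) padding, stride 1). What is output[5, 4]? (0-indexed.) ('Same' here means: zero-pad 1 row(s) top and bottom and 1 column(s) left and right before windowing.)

31

The receptive field on the zero-padded input at this output position is [5 8 5 / 2 1 11 / 3 2 2]. Elementwise product with the kernel and sum: 8·2 + 2·1 + 11·1 + 3·-2 + 2·3 + 2·1.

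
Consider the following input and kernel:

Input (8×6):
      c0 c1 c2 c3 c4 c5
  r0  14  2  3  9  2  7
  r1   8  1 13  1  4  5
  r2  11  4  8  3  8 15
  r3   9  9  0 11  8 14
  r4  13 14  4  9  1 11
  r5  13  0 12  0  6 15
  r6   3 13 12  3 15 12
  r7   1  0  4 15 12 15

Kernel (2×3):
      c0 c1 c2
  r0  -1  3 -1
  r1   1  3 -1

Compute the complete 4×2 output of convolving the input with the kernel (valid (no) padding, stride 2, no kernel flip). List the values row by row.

Output[0,0]: The receptive field on the input at this output position is [14 2 3 / 8 1 13]. Elementwise product with the kernel and sum: 14·-1 + 2·3 + 3·-1 + 8·1 + 1·3 + 13·-1.
Output[0,1]: The receptive field on the input at this output position is [3 9 2 / 13 1 4]. Elementwise product with the kernel and sum: 3·-1 + 9·3 + 2·-1 + 13·1 + 1·3 + 4·-1.

-13 34
29 18
26 28
21 19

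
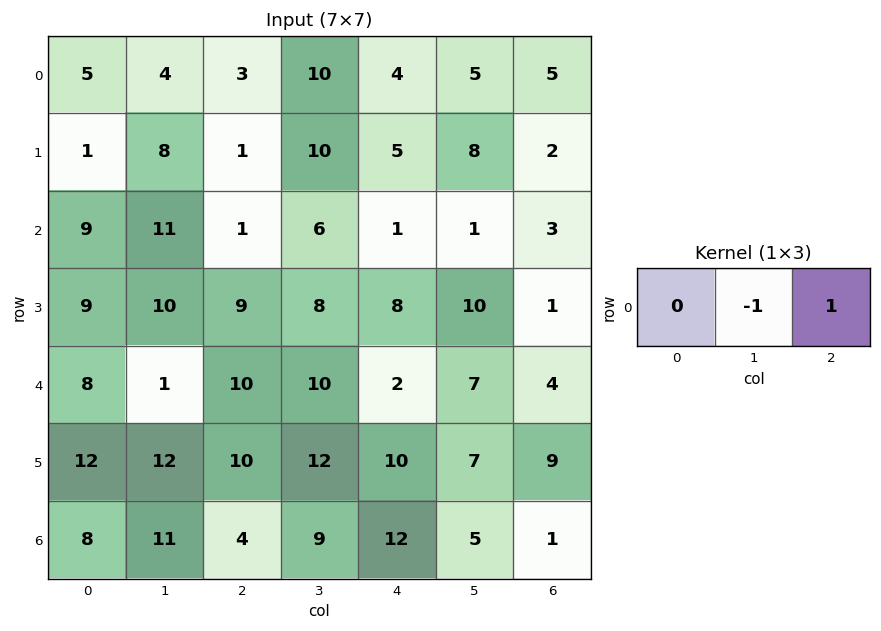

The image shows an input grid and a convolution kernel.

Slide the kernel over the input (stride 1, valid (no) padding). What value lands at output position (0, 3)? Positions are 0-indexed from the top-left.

The receptive field on the input at this output position is [10 4 5]. Elementwise product with the kernel and sum: 4·-1 + 5·1.

1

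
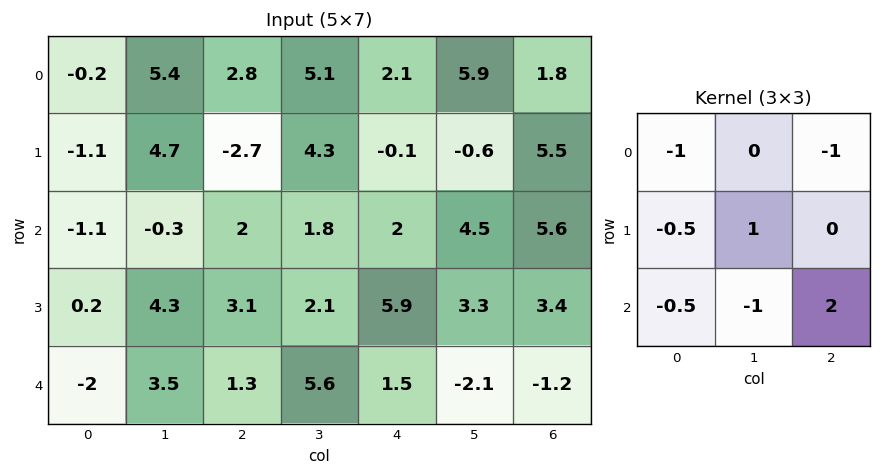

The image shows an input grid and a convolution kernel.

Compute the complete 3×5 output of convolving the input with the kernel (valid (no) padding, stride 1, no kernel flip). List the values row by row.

7.5 -13.8 1.95 -7.15 1.25
5.85 -7.9 11.75 -2.95 -1.35
3.4 7.6 -6.7 -9.95 -8.3

Output[0,0]: The receptive field on the input at this output position is [-0.2 5.4 2.8 / -1.1 4.7 -2.7 / -1.1 -0.3 2]. Elementwise product with the kernel and sum: -0.2·-1 + 2.8·-1 + -1.1·-0.5 + 4.7·1 + -1.1·-0.5 + -0.3·-1 + 2·2.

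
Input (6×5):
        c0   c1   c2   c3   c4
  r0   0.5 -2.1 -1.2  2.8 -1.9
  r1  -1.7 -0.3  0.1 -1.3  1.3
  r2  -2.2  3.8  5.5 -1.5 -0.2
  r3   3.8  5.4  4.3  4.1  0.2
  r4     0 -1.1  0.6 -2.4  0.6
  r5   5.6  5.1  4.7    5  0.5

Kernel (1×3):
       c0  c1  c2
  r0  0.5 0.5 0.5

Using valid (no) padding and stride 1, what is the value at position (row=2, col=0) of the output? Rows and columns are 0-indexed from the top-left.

The receptive field on the input at this output position is [-2.2 3.8 5.5]. Elementwise product with the kernel and sum: -2.2·0.5 + 3.8·0.5 + 5.5·0.5.

3.55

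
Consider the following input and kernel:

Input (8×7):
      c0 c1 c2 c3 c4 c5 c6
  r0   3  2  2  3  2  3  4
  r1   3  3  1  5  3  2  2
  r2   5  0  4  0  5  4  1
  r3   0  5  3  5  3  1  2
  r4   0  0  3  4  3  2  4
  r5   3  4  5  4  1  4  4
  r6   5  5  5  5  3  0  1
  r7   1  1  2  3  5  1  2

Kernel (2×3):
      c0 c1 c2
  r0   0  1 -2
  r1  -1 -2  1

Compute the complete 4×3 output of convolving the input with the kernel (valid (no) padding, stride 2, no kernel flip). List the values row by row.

Output[0,0]: The receptive field on the input at this output position is [3 2 2 / 3 3 1]. Elementwise product with the kernel and sum: 2·1 + 2·-2 + 3·-1 + 3·-2 + 1·1.
Output[0,1]: The receptive field on the input at this output position is [2 3 2 / 1 5 3]. Elementwise product with the kernel and sum: 3·1 + 2·-2 + 1·-1 + 5·-2 + 3·1.

-10 -9 -10
-15 -20 -1
-12 -14 -11
-6 -4 -7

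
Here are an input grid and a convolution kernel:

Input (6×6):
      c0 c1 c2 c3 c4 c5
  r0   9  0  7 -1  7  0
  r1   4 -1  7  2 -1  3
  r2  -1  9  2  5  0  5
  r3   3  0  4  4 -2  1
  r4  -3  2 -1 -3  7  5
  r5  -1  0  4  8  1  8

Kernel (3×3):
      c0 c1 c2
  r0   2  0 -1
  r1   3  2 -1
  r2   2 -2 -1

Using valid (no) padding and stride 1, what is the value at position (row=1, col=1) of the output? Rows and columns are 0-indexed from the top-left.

The receptive field on the input at this output position is [-1 7 2 / 9 2 5 / 0 4 4]. Elementwise product with the kernel and sum: -1·2 + 2·-1 + 9·3 + 2·2 + 5·-1 + 0·2 + 4·-2 + 4·-1.

10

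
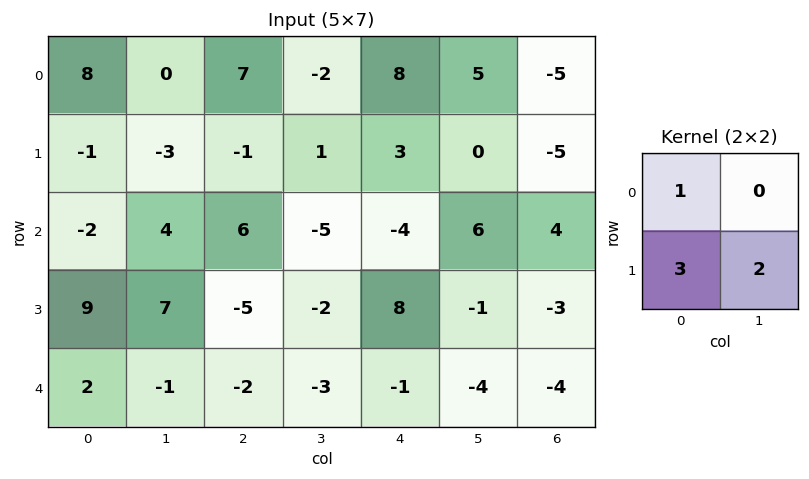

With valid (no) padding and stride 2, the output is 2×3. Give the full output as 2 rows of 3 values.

Output[0,0]: The receptive field on the input at this output position is [8 0 / -1 -3]. Elementwise product with the kernel and sum: 8·1 + -1·3 + -3·2.

-1 6 17
39 -13 18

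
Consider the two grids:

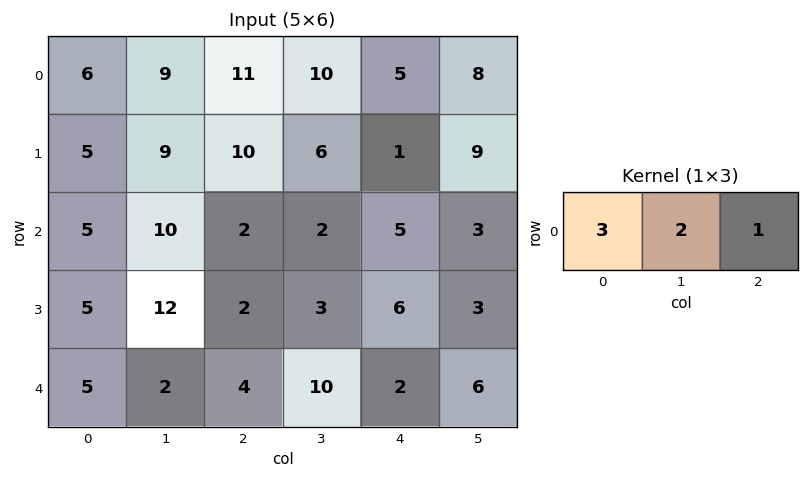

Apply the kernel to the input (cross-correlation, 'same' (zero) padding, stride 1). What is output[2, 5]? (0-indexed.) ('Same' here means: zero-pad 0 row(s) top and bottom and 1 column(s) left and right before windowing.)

21

The receptive field on the zero-padded input at this output position is [5 3 0]. Elementwise product with the kernel and sum: 5·3 + 3·2 + 0·1.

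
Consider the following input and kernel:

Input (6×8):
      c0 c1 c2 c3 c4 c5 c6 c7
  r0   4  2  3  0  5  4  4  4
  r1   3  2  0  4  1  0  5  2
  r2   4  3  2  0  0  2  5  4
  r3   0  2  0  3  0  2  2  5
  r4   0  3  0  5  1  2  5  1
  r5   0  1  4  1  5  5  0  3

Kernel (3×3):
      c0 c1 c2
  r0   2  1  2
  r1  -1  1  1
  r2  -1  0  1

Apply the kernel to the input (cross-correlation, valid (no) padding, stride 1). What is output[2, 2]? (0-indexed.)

The receptive field on the input at this output position is [2 0 0 / 0 3 0 / 0 5 1]. Elementwise product with the kernel and sum: 2·2 + 0·1 + 0·2 + 0·-1 + 3·1 + 0·1 + 0·-1 + 1·1.

8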